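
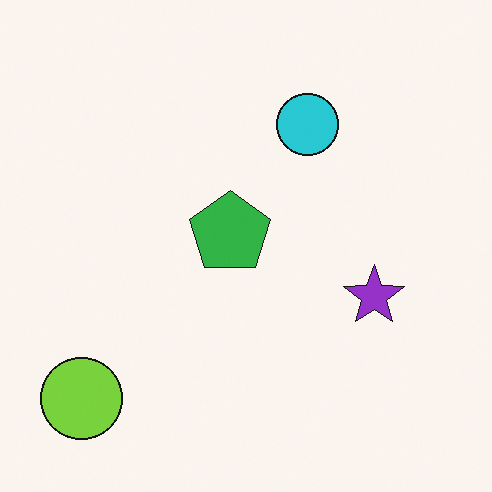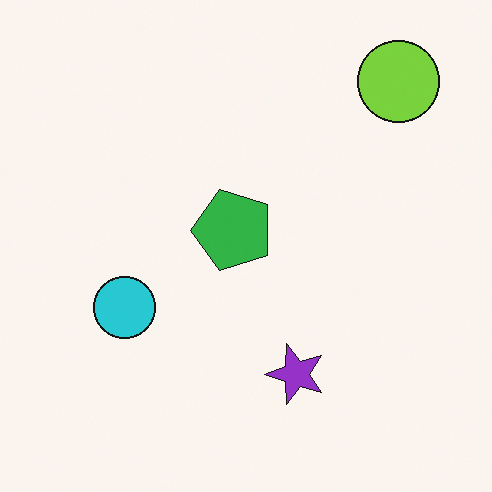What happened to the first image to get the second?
It was transposed (reflected across the top-left ↔ bottom-right diagonal).

Shapes have swapped their row and column positions — what was in the top-right is now in the bottom-left — a diagonal reflection.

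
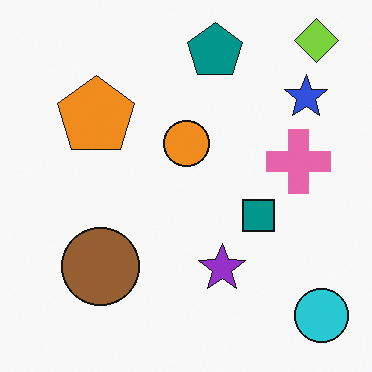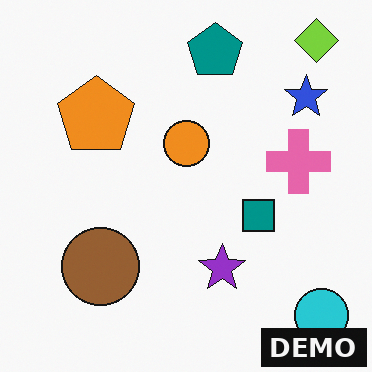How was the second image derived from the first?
The second image is the first watermarked with the text "DEMO" in the lower-right corner.

A dark label reading "DEMO" appears in the lower-right corner.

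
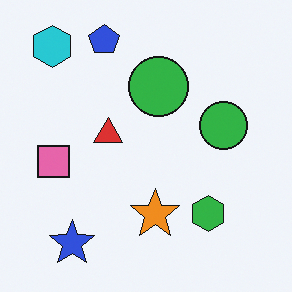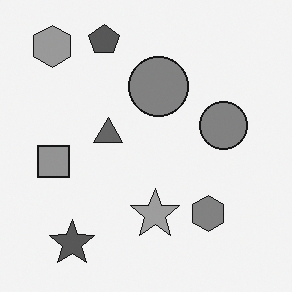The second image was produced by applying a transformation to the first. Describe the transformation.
Converted to grayscale.

All color is removed — every shape is now a shade of grey.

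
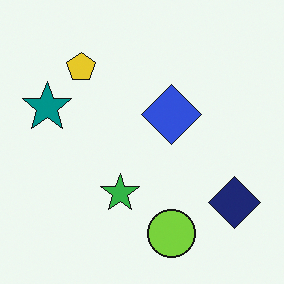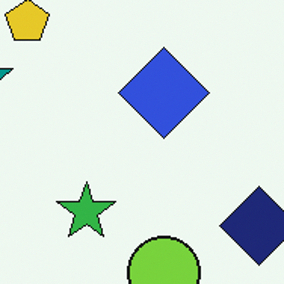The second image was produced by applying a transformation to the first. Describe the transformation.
It was cropped to a modestly smaller region and rescaled.

The visible shapes are larger and the field of view is narrower; shapes near the original edges may be partly or wholly outside the frame — a crop-and-rescale.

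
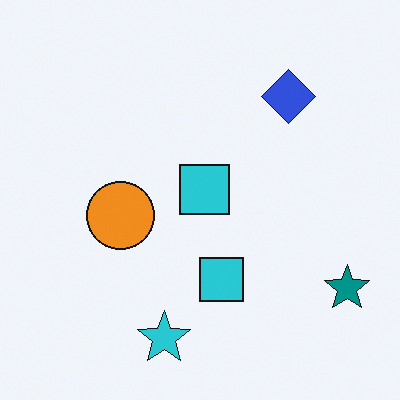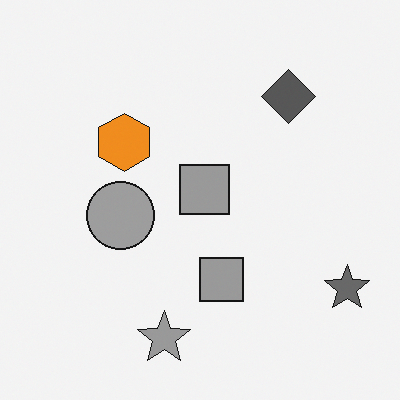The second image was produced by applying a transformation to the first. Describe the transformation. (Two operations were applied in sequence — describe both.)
The second image is the first converted to grayscale, then overlaid with an additional orange hexagon.

All color is removed — every shape is now a shade of grey. An orange hexagon appears in the second image that is absent from the first.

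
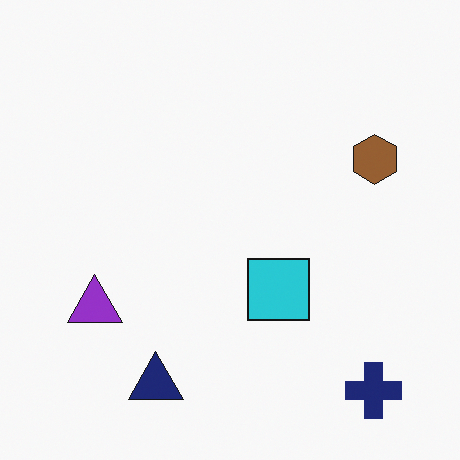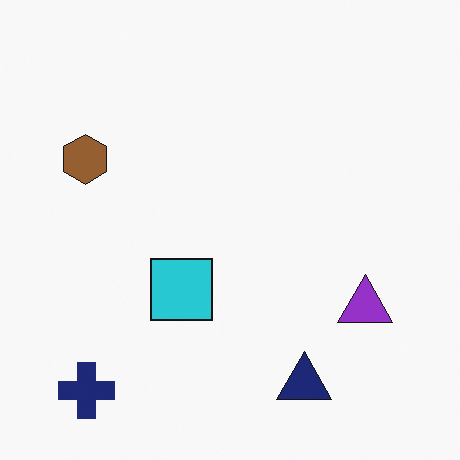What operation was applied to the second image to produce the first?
Flipped horizontally (left ↔ right).

The brown hexagon is in the left of the second image and the right of the first — shapes on opposite sides of the vertical midline have swapped in a mirror flip.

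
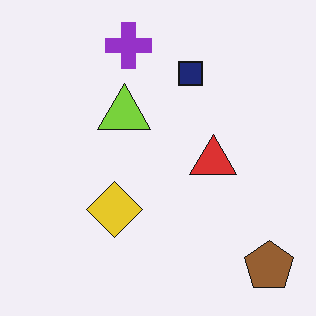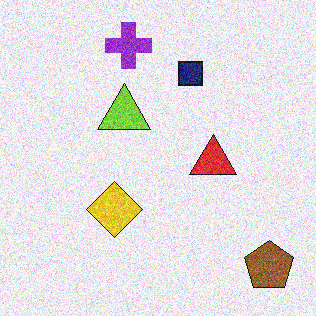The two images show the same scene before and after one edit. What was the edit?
It was degraded with visible gaussian noise.

Random speckle covers the whole image, including the flat background.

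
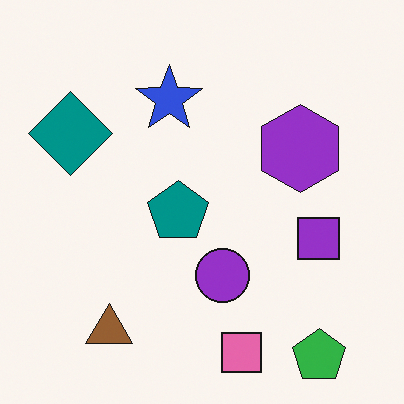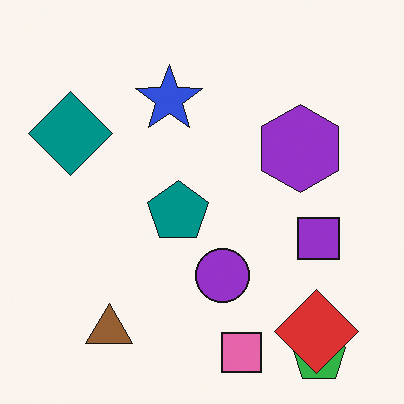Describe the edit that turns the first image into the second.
It was overlaid with an additional red diamond.

A red diamond appears in the second image that is absent from the first.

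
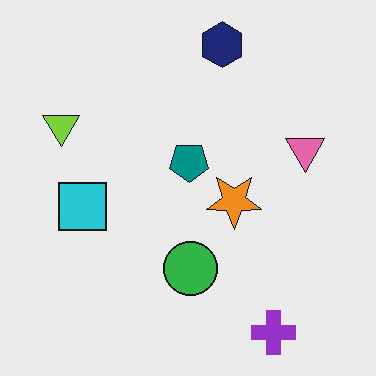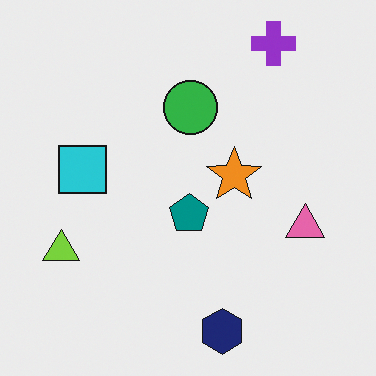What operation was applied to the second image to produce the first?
This is the original image flipped vertically (top ↔ bottom).

The purple cross is in the top-right of the second image and the bottom-right of the first — shapes on opposite sides of the horizontal midline have swapped in a mirror flip.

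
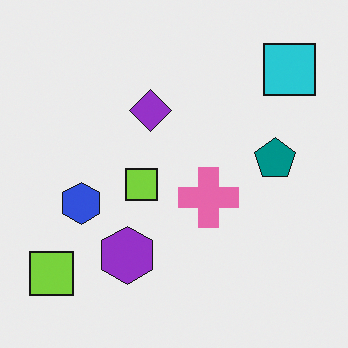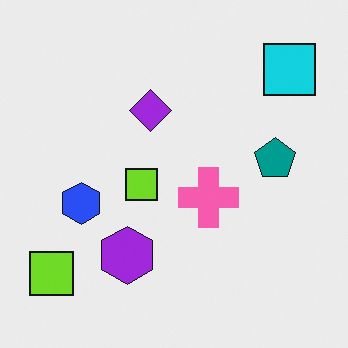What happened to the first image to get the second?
The image was slightly oversaturated.

All colors are more vivid — a global saturation change.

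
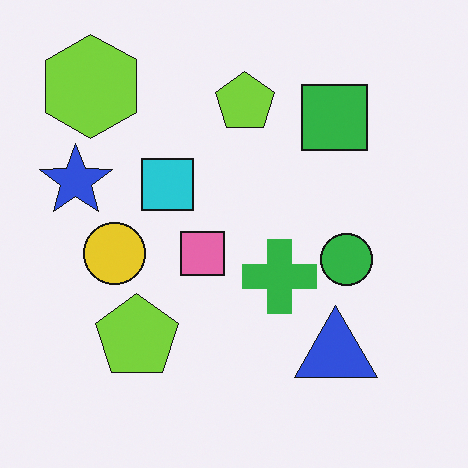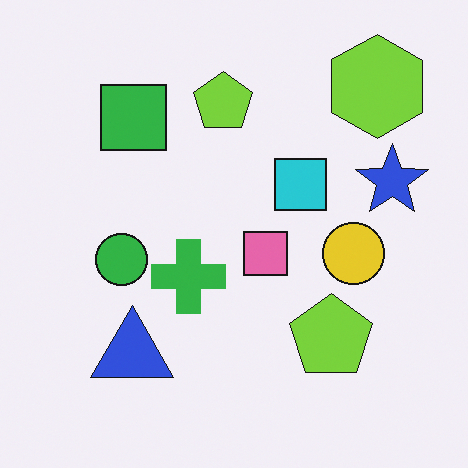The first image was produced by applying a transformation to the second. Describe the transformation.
The first image is the second flipped horizontally (left ↔ right).

The blue star is in the right of the second image and the left of the first — shapes on opposite sides of the vertical midline have swapped in a mirror flip.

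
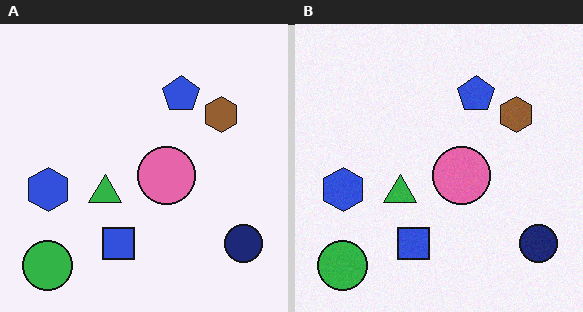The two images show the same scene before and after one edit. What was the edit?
This is the original image degraded with a light layer of grain.

Random speckle covers the whole image, including the flat background.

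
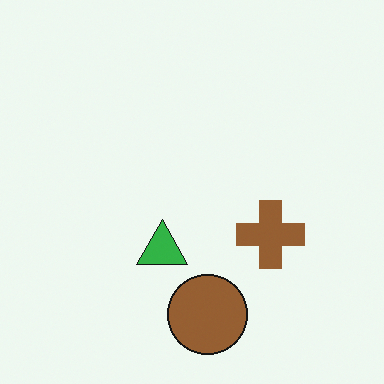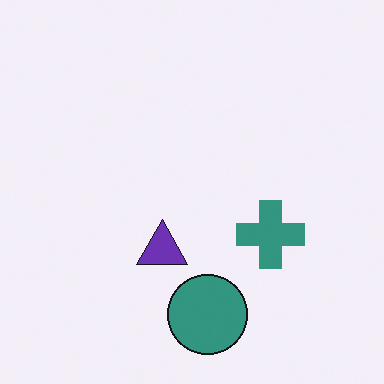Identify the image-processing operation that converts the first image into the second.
Hue-shifted through roughly a third of the color wheel.

Every shape's color has rotated by the same amount around the hue wheel — a uniform hue shift.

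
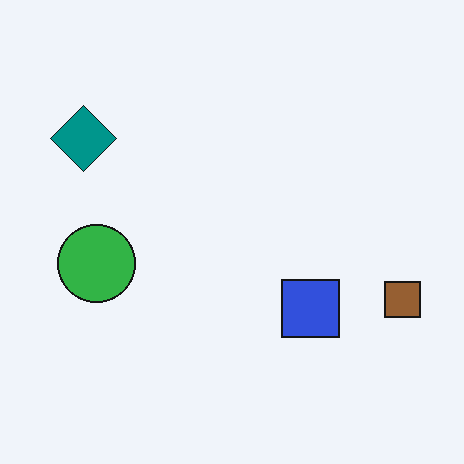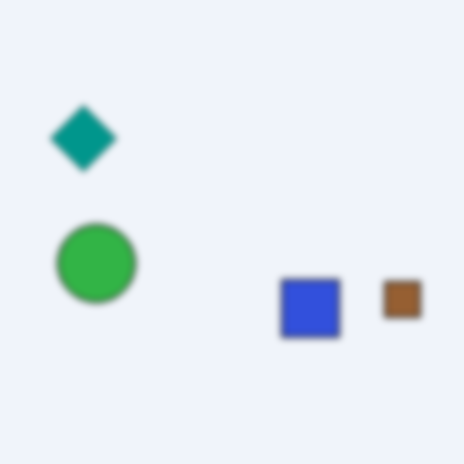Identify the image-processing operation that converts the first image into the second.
Noticeably gaussian-blurred.

Shape edges and outlines are uniformly softened across the whole image.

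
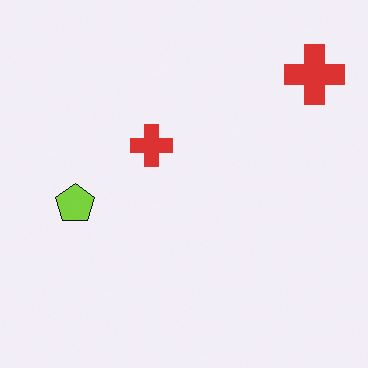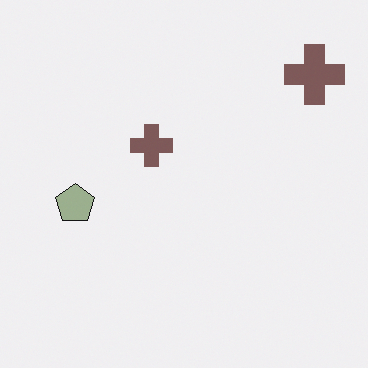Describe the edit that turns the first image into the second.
It was made much more muted (saturation change).

All colors are more muted and greyish — a global saturation change.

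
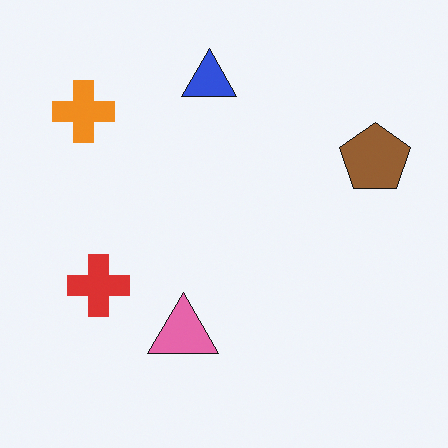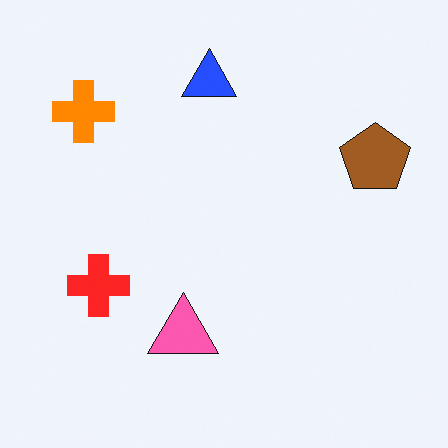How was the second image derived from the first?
It was slightly oversaturated.

All colors are more vivid — a global saturation change.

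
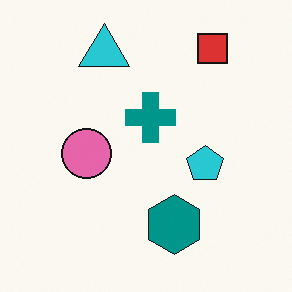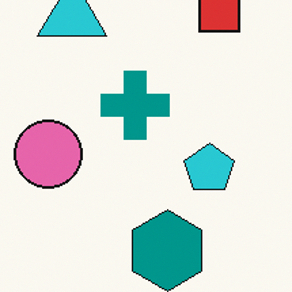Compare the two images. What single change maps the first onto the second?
It was cropped slightly and scaled back up.

The visible shapes are larger and the field of view is narrower; shapes near the original edges may be partly or wholly outside the frame — a crop-and-rescale.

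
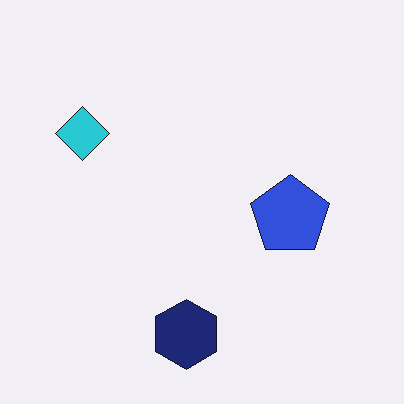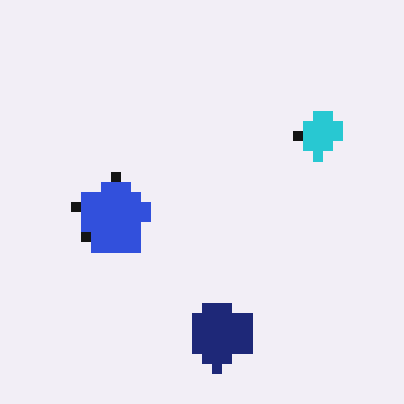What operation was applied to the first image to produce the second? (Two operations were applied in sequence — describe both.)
The transformation is: flipped horizontally (left ↔ right), then coarsely pixelated.

The cyan diamond is in the top-left of the first image and the top-right of the second — shapes on opposite sides of the vertical midline have swapped in a mirror flip. Shapes are reduced to large square blocks; fine edges and outlines are lost — a downscale-then-upscale (mosaic) effect.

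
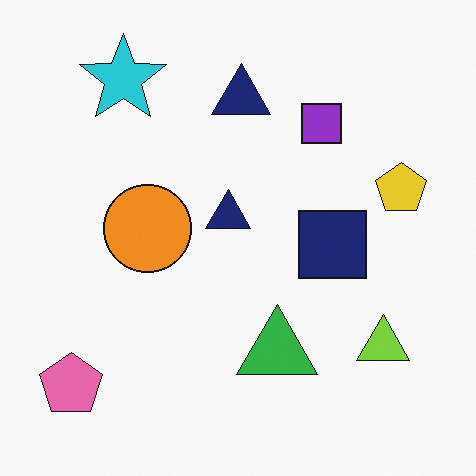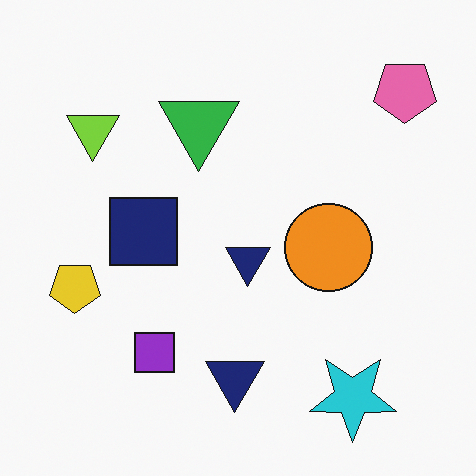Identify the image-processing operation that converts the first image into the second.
Rotated 180°.

The pink pentagon sits in the bottom-left of the first image and the top-right of the second — consistent with a whole-image 180° rotation.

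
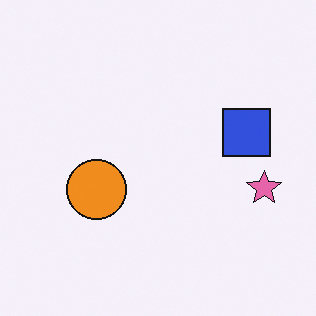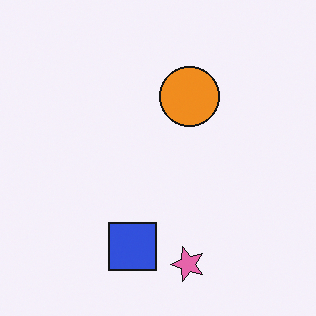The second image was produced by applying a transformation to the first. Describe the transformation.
The second image is the first transposed (reflected across the top-left ↔ bottom-right diagonal).

Shapes have swapped their row and column positions — what was in the top-right is now in the bottom-left — a diagonal reflection.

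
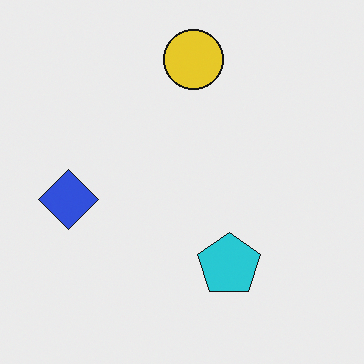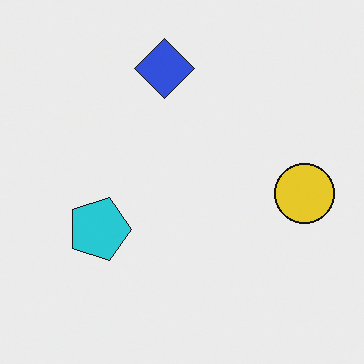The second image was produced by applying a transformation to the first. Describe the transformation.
Rotated 90° clockwise.

The yellow circle sits in the top of the first image and the right of the second — consistent with a whole-image 90° clockwise rotation.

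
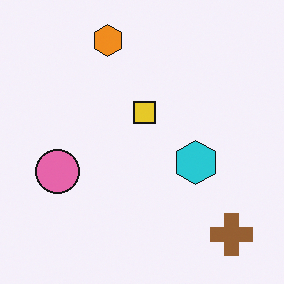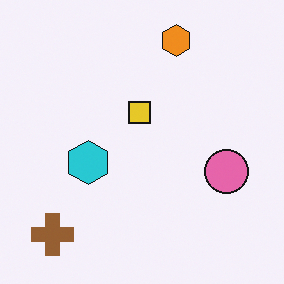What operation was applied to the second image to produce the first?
This is the original image flipped horizontally (left ↔ right).

The brown cross is in the bottom-left of the second image and the bottom-right of the first — shapes on opposite sides of the vertical midline have swapped in a mirror flip.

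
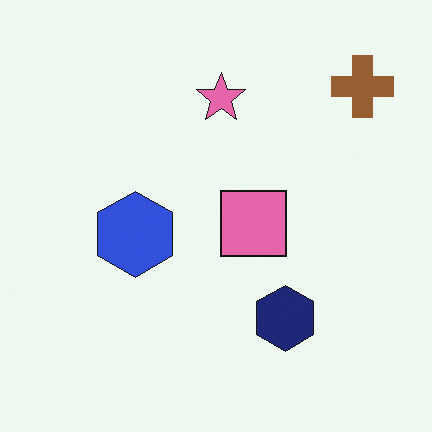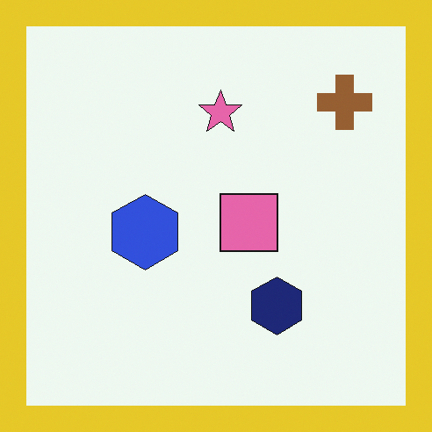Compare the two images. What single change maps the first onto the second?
This is the original image framed with a yellow border.

A solid yellow frame runs around the edge of the second image, with the content slightly shrunk inside it.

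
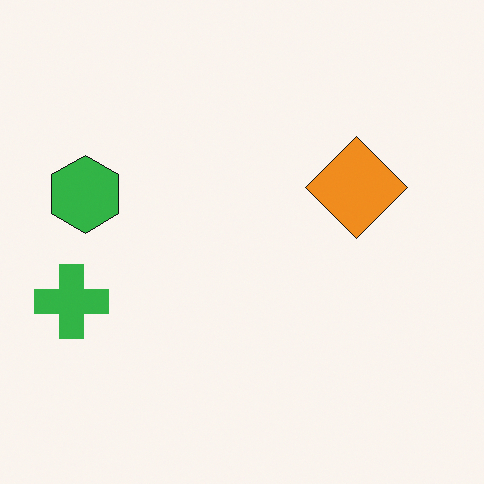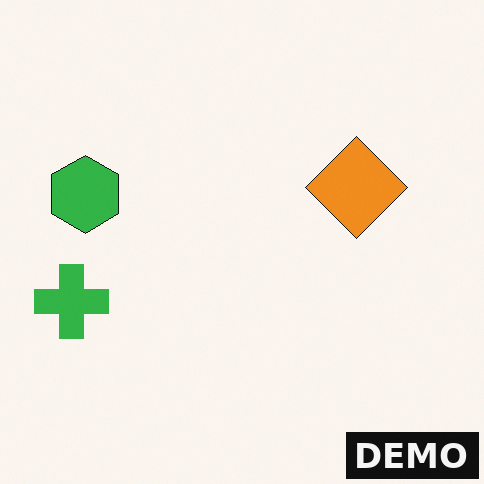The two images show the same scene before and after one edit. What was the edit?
It was watermarked with the text "DEMO" in the lower-right corner.

A dark label reading "DEMO" appears in the lower-right corner.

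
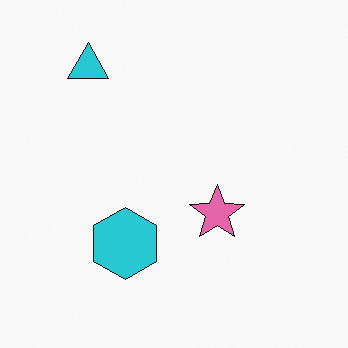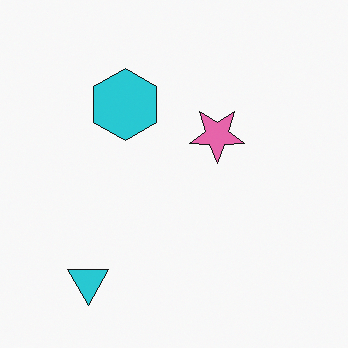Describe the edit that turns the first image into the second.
This is the original image flipped vertically (top ↔ bottom).

The cyan triangle is in the top-left of the first image and the bottom-left of the second — shapes on opposite sides of the horizontal midline have swapped in a mirror flip.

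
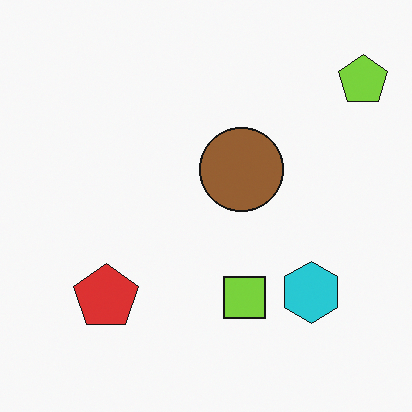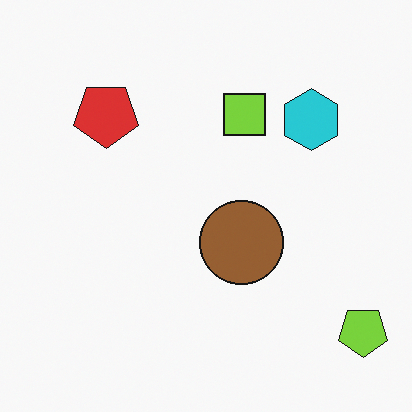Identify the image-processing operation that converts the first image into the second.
The transformation is: flipped vertically (top ↔ bottom).

The lime pentagon is in the top-right of the first image and the bottom-right of the second — shapes on opposite sides of the horizontal midline have swapped in a mirror flip.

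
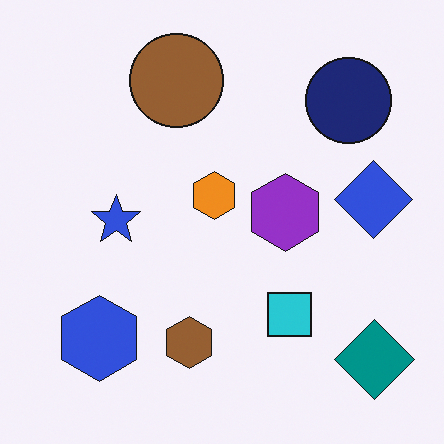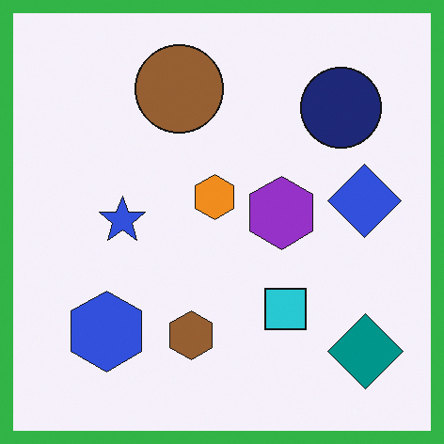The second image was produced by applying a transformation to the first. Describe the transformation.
The image was framed with a green border.

A solid green frame runs around the edge of the second image, with the content slightly shrunk inside it.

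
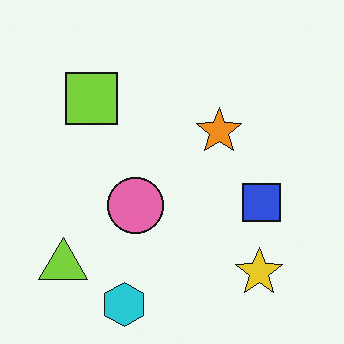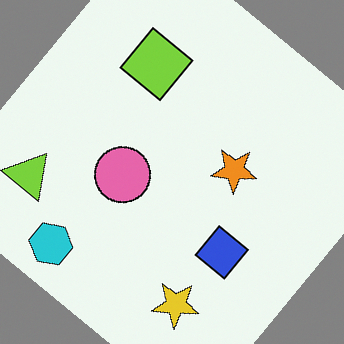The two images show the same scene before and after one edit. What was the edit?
This is the original image rotated clockwise by a large amount — several tens of degrees.

Every shape is tilted by the same angle and the image corners show triangular fill wedges — a whole-image rotation by a non-right angle.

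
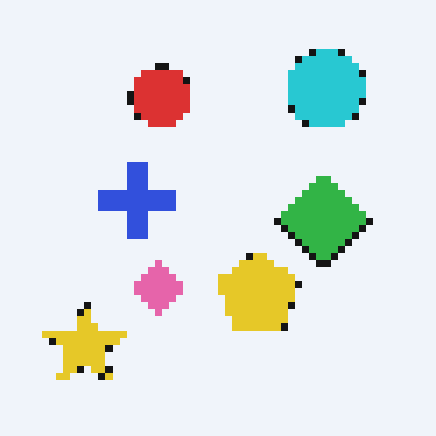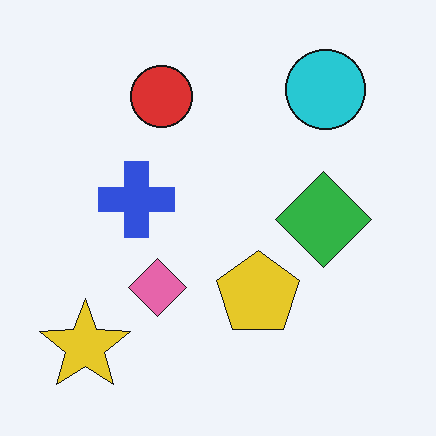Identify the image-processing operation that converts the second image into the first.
The first image is the second moderately pixelated.

Shapes are reduced to large square blocks; fine edges and outlines are lost — a downscale-then-upscale (mosaic) effect.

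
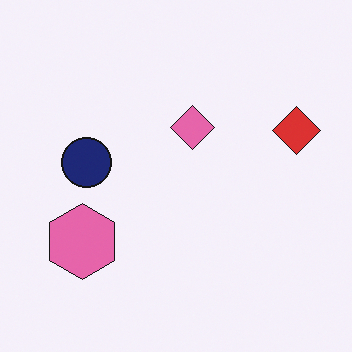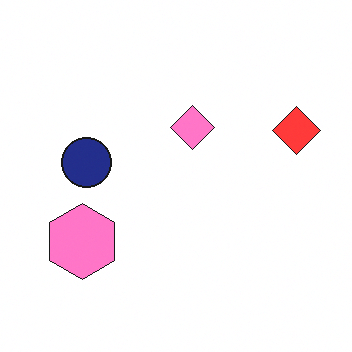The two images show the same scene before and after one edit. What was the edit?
This is the original image slightly brightened.

Every pixel — background and shapes alike — is uniformly brightened.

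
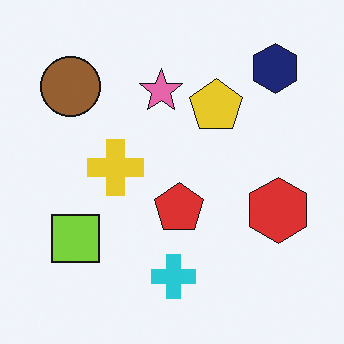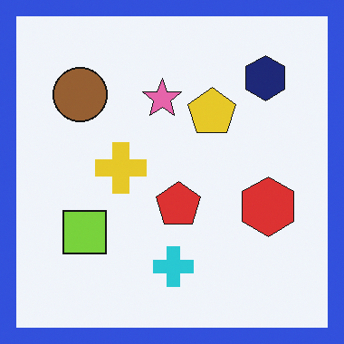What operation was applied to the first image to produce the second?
This is the original image framed with a blue border.

A solid blue frame runs around the edge of the second image, with the content slightly shrunk inside it.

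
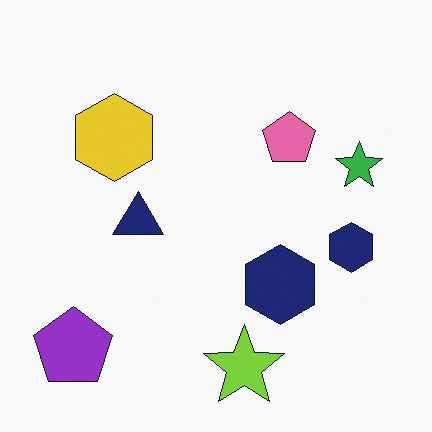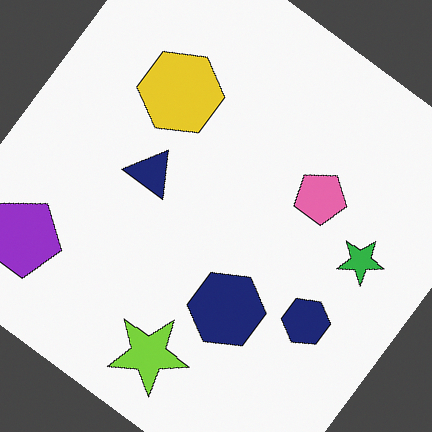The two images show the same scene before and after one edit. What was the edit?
The second image is the first rotated clockwise by a large amount — several tens of degrees.

Every shape is tilted by the same angle and the image corners show triangular fill wedges — a whole-image rotation by a non-right angle.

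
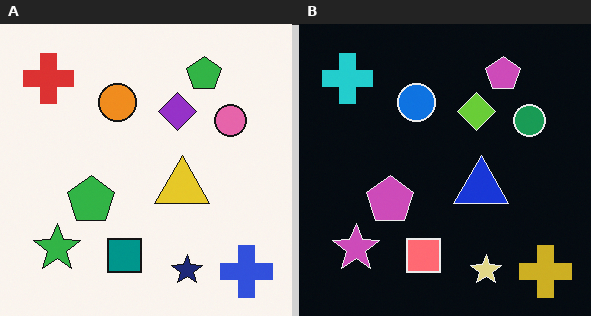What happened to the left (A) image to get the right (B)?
This is the original image color-inverted (negative).

The light background has become dark and every shape's color is its complement — a photographic negative.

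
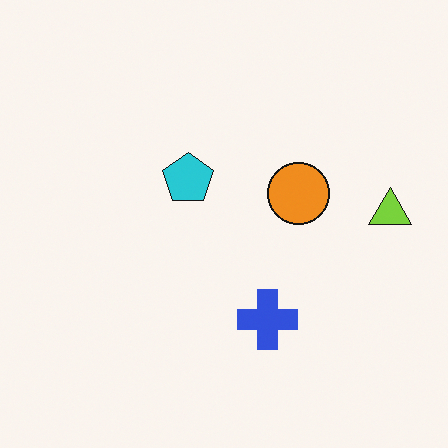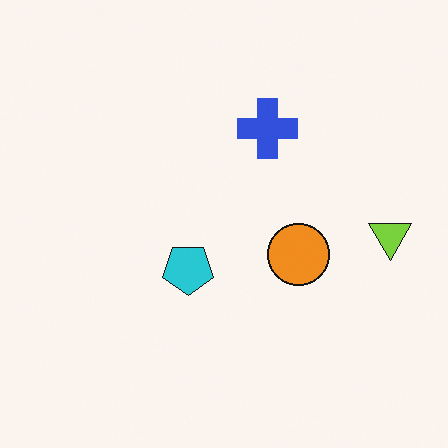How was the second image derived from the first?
It was flipped vertically (top ↔ bottom).

The blue cross is in the bottom of the first image and the top of the second — shapes on opposite sides of the horizontal midline have swapped in a mirror flip.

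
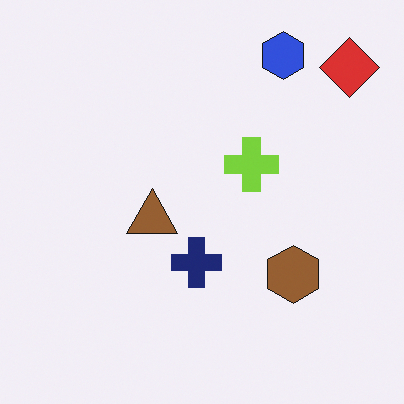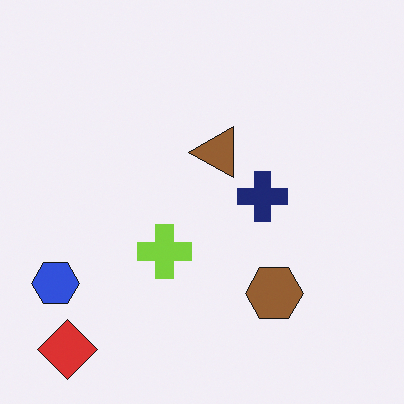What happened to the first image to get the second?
It was transposed (reflected across the top-left ↔ bottom-right diagonal).

Shapes have swapped their row and column positions — what was in the top-right is now in the bottom-left — a diagonal reflection.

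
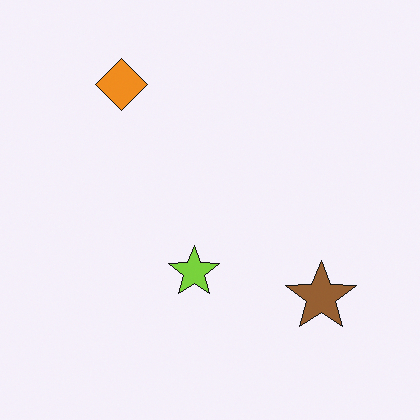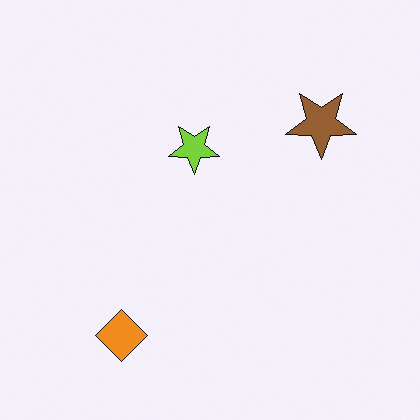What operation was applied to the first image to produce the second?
Flipped vertically (top ↔ bottom).

The orange diamond is in the top-left of the first image and the bottom-left of the second — shapes on opposite sides of the horizontal midline have swapped in a mirror flip.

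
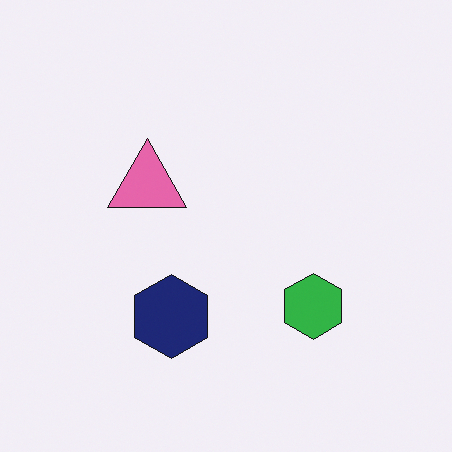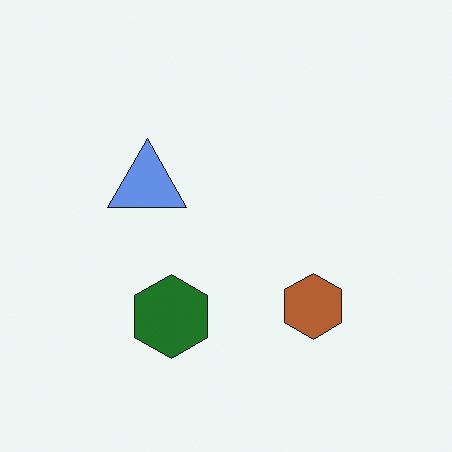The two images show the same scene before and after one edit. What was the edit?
This is the original image hue-shifted through roughly half the color wheel.

Every shape's color has rotated by the same amount around the hue wheel — a uniform hue shift.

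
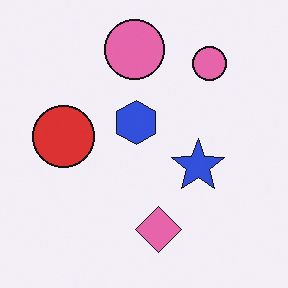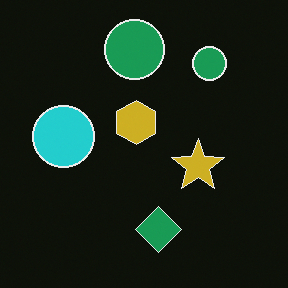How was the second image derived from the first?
This is the original image color-inverted (negative).

The light background has become dark and every shape's color is its complement — a photographic negative.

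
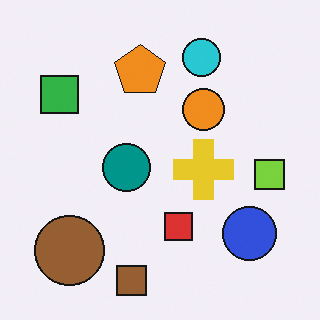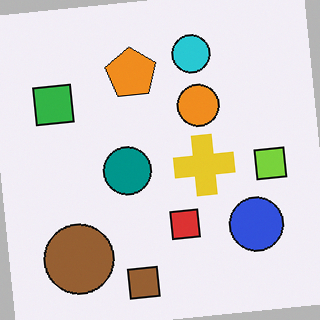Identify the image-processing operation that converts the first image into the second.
The image was rotated counter-clockwise by a slight angle.

Every shape is tilted by the same angle and the image corners show triangular fill wedges — a whole-image rotation by a non-right angle.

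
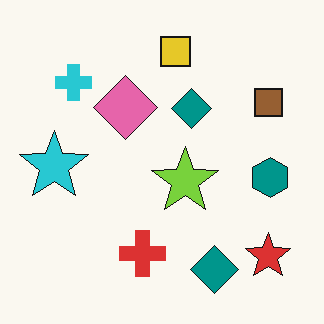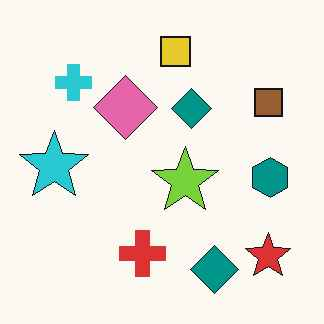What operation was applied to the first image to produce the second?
This is the original image JPEG-compressed with visible artifacts.

Blocky 8×8 compression artifacts appear around shape edges and the flat background shows ringing — characteristic JPEG degradation.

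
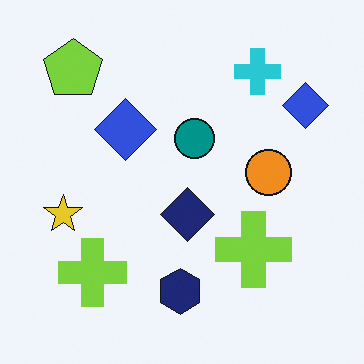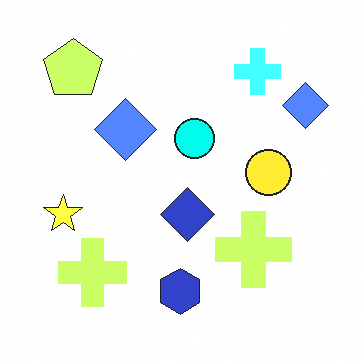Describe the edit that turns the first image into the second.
The transformation is: substantially brightened.

Every pixel — background and shapes alike — is uniformly brightened.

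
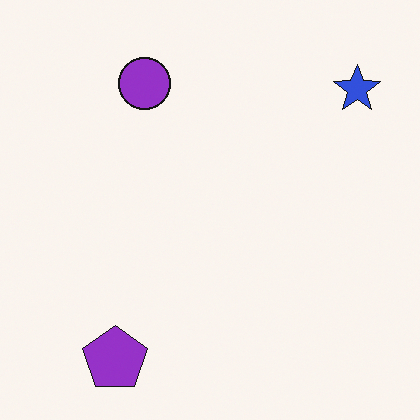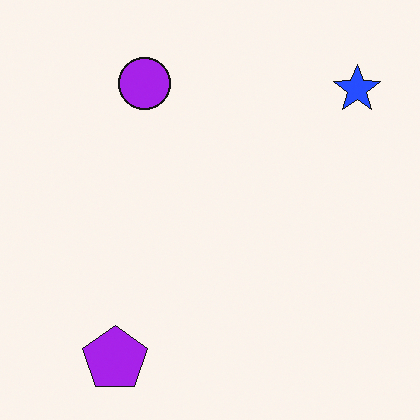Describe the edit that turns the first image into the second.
The transformation is: slightly oversaturated.

All colors are more vivid — a global saturation change.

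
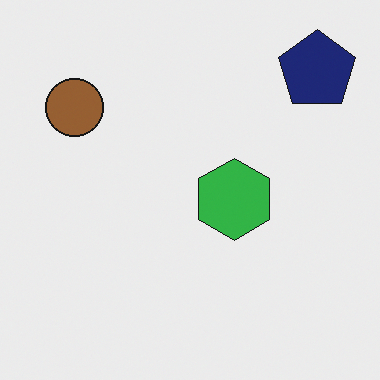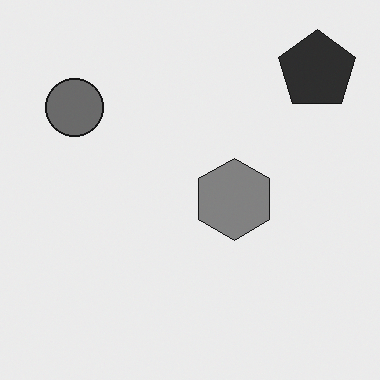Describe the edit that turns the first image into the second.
It was converted to grayscale.

All color is removed — every shape is now a shade of grey.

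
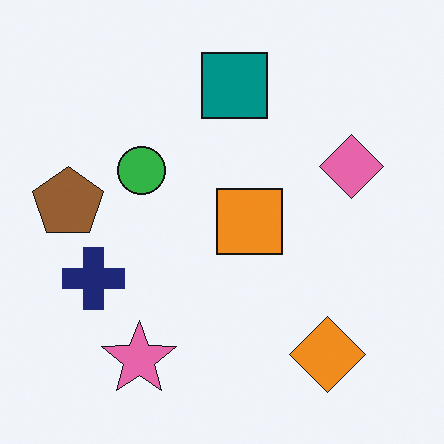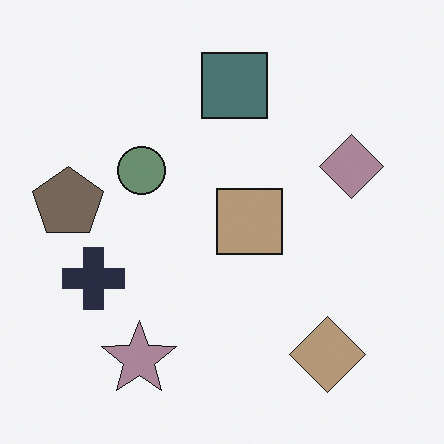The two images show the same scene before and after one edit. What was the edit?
The second image is the first made much more muted (saturation change).

All colors are more muted and greyish — a global saturation change.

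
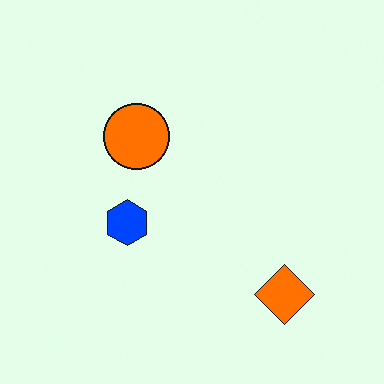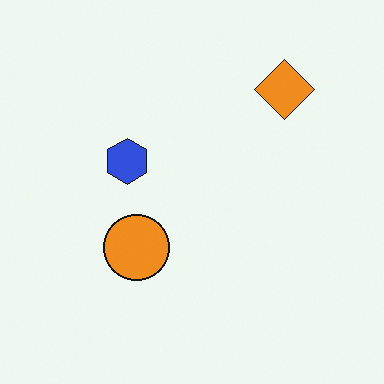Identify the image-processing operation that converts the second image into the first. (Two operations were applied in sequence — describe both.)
The image was flipped vertically (top ↔ bottom), then heavily oversaturated.

The orange diamond is in the top-right of the second image and the bottom-right of the first — shapes on opposite sides of the horizontal midline have swapped in a mirror flip. All colors are more vivid — a global saturation change.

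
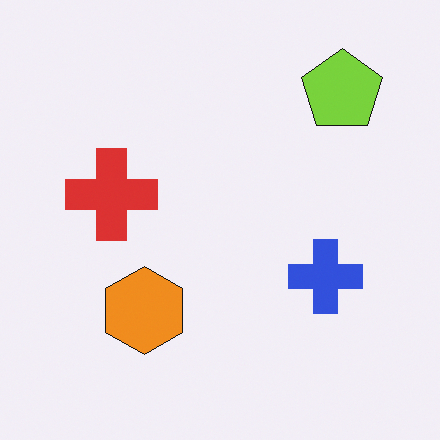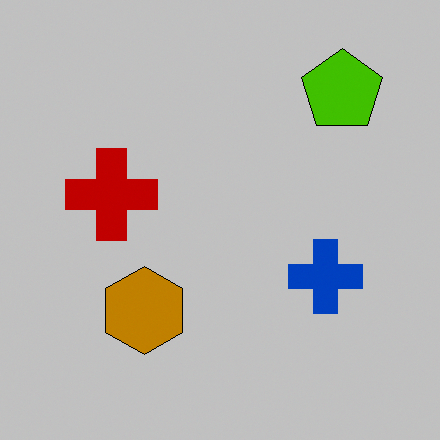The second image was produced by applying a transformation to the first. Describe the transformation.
The image was heavily posterized to just a handful of flat colors.

Each flat color has snapped to a coarser quantized level — most visibly, the near-white background has dropped to a flat grey.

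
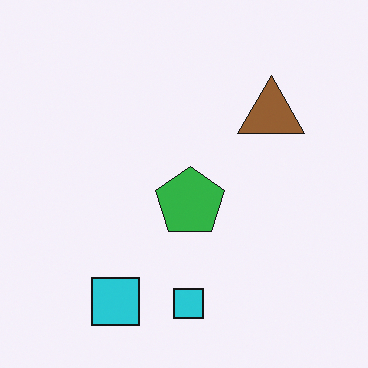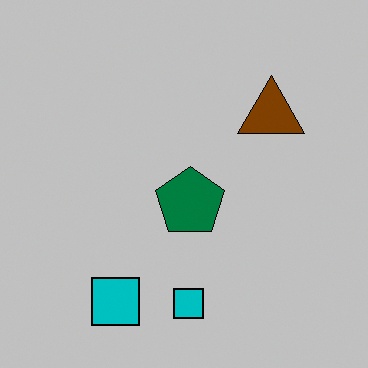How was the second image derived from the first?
This is the original image aggressively posterized.

Each flat color has snapped to a coarser quantized level — most visibly, the near-white background has dropped to a flat grey.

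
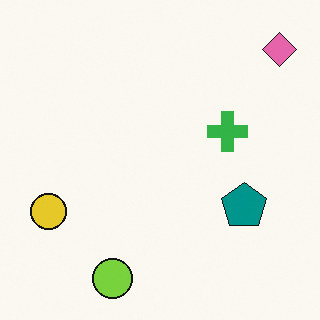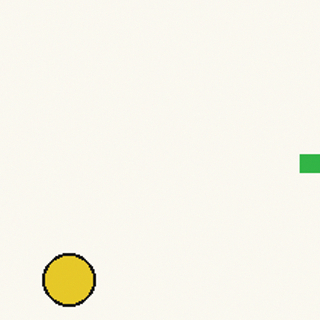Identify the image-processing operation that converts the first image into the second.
The second image is the first cropped slightly and scaled back up.

The visible shapes are larger and the field of view is narrower; shapes near the original edges may be partly or wholly outside the frame — a crop-and-rescale.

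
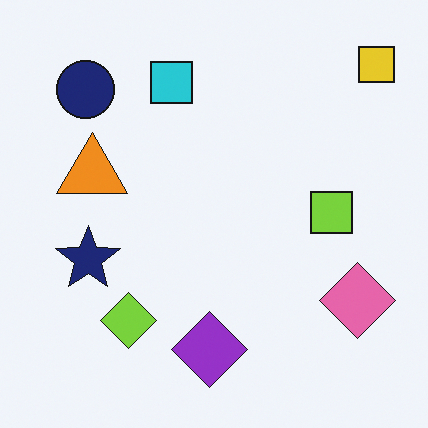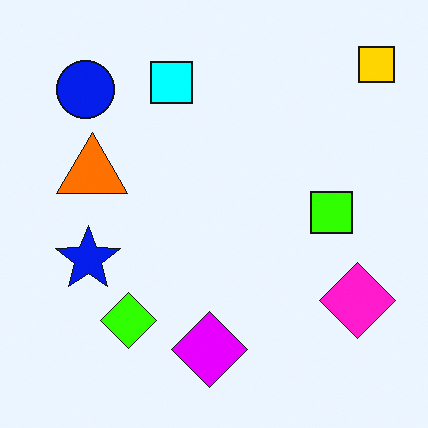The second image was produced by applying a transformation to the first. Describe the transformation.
This is the original image made much more vivid (saturation change).

All colors are more vivid — a global saturation change.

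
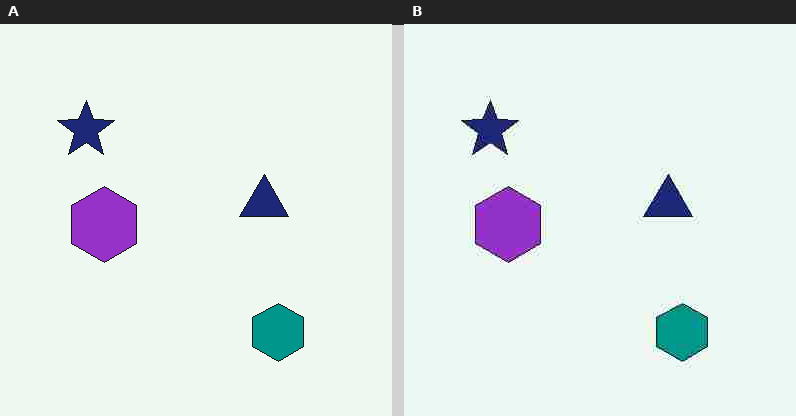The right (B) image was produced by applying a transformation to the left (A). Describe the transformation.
The transformation is: degraded with heavy JPEG compression.

Blocky 8×8 compression artifacts appear around shape edges and the flat background shows ringing — characteristic JPEG degradation.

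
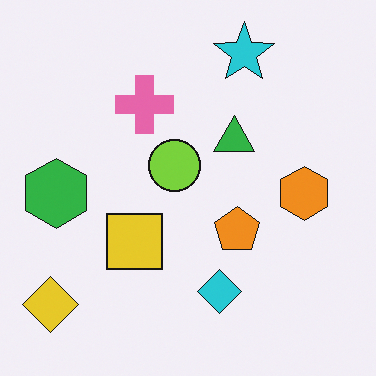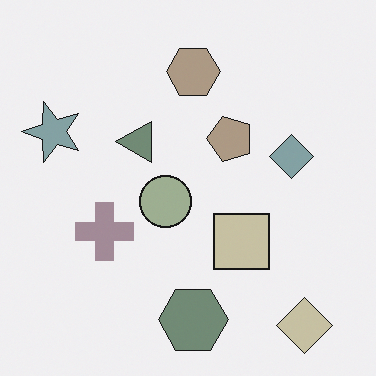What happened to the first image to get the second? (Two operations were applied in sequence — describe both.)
Made much more muted (saturation change), then rotated 90° counter-clockwise.

All colors are more muted and greyish — a global saturation change. The yellow diamond sits in the bottom-left of the first image and the bottom-right of the second — consistent with a whole-image 90° counter-clockwise rotation.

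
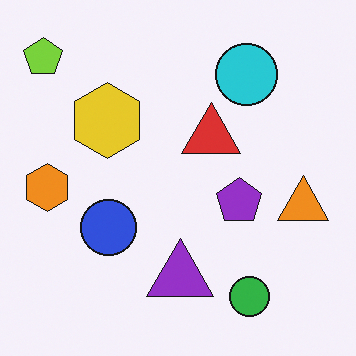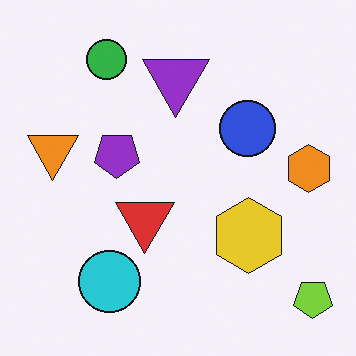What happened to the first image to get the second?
It was rotated 180°.

The lime pentagon sits in the top-left of the first image and the bottom-right of the second — consistent with a whole-image 180° rotation.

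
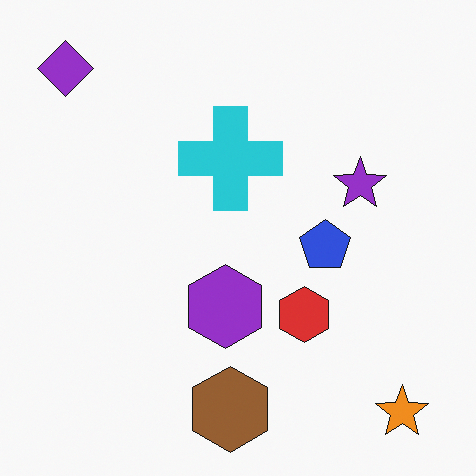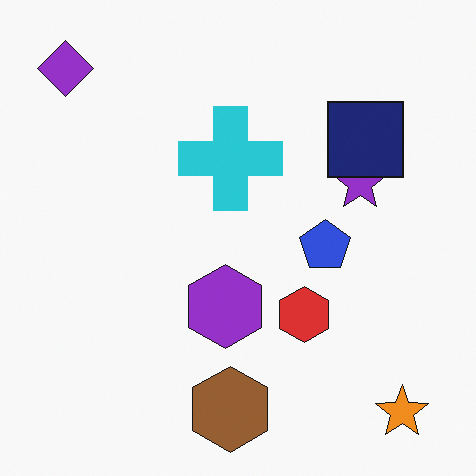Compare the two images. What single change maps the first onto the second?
The second image is the first overlaid with an additional navy square.

A navy square appears in the second image that is absent from the first.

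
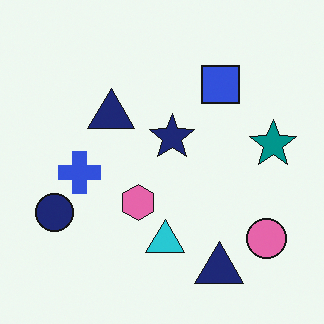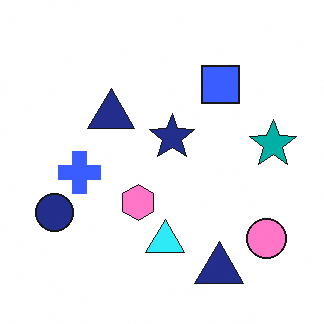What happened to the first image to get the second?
The transformation is: slightly brightened.

Every pixel — background and shapes alike — is uniformly brightened.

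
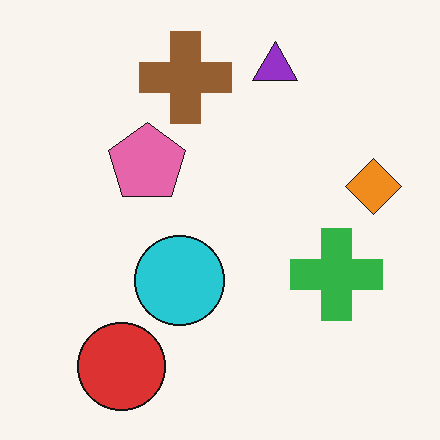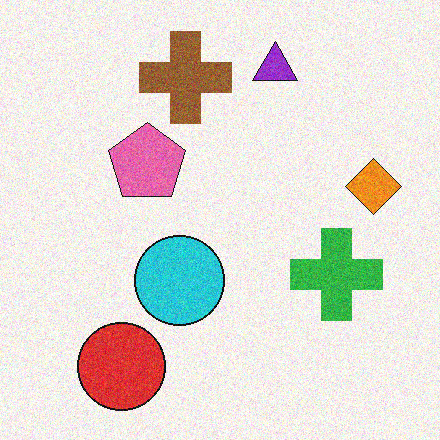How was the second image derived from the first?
This is the original image degraded with moderate additive noise.

Random speckle covers the whole image, including the flat background.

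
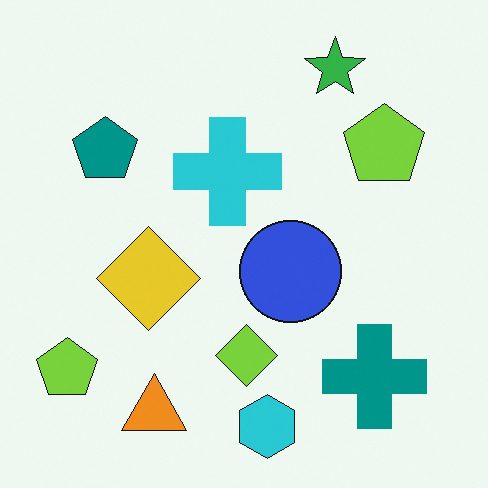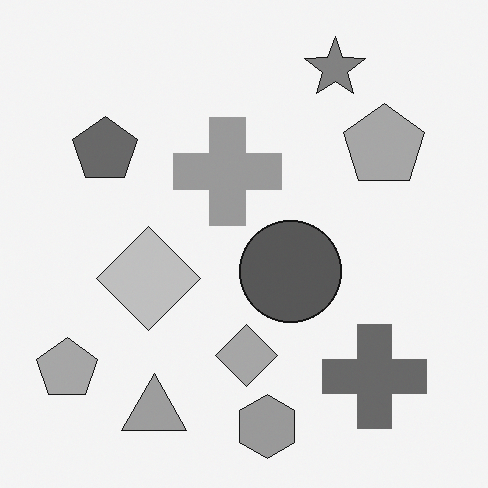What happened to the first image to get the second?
The second image is the first converted to grayscale.

All color is removed — every shape is now a shade of grey.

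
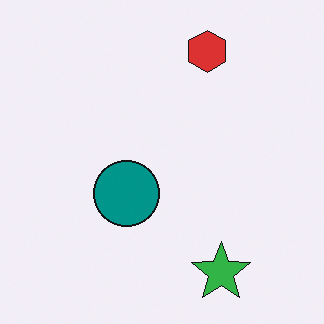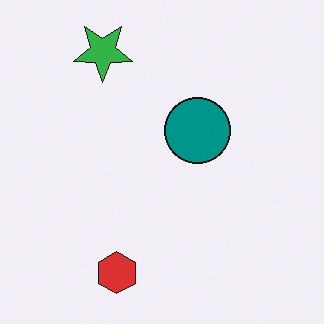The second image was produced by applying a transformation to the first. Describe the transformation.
The image was rotated 180°.

The green star sits in the bottom-right of the first image and the top-left of the second — consistent with a whole-image 180° rotation.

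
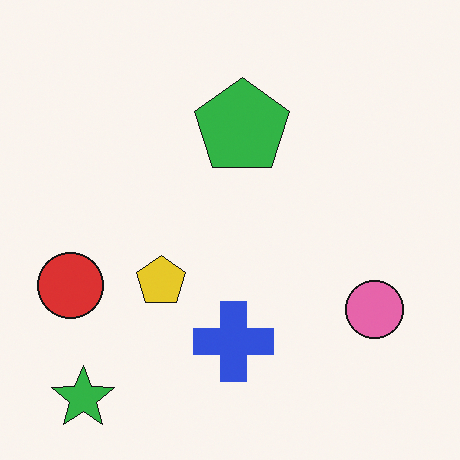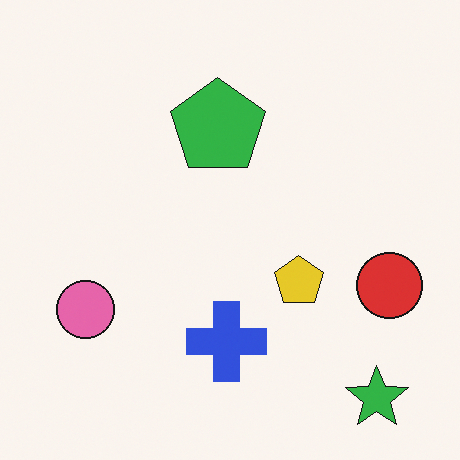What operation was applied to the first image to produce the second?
The image was flipped horizontally (left ↔ right).

The red circle is in the left of the first image and the right of the second — shapes on opposite sides of the vertical midline have swapped in a mirror flip.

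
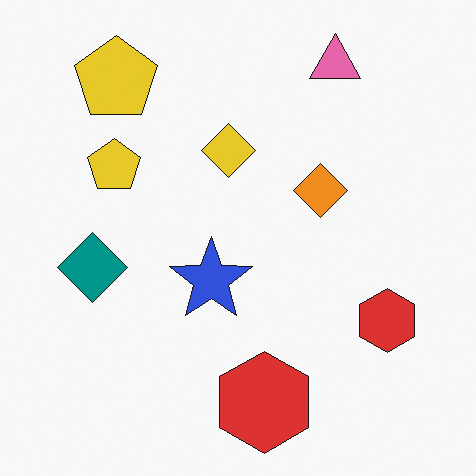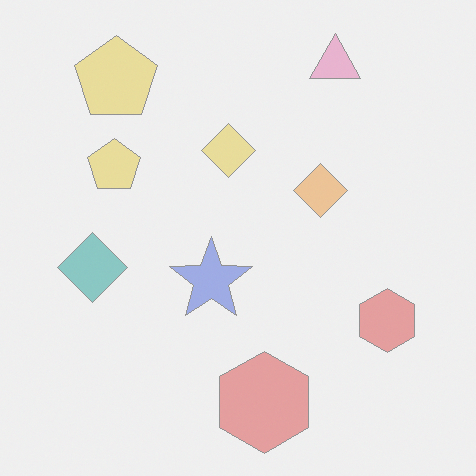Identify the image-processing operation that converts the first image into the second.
The image was washed out (contrast reduced).

Tones are pushed toward mid-grey across the whole image — a global contrast change.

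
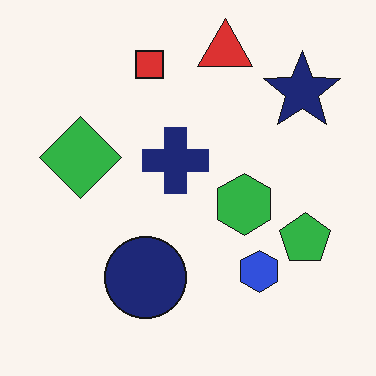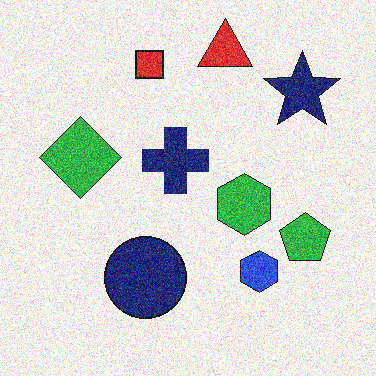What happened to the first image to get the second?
Degraded with heavy additive noise.

Random speckle covers the whole image, including the flat background.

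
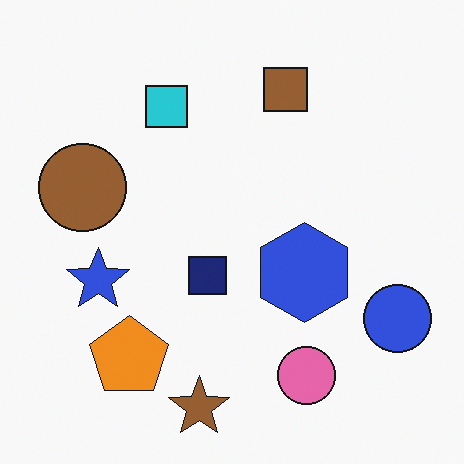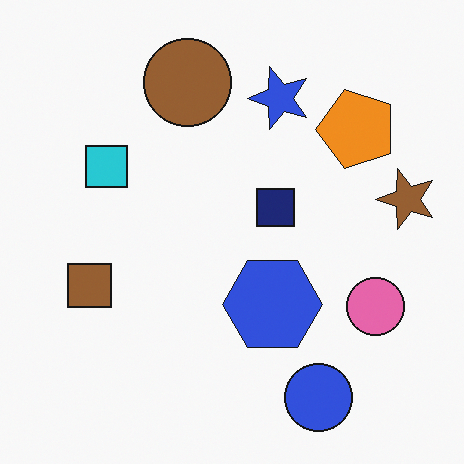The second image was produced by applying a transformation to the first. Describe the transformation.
The image was transposed (reflected across the top-left ↔ bottom-right diagonal).

Shapes have swapped their row and column positions — what was in the top-right is now in the bottom-left — a diagonal reflection.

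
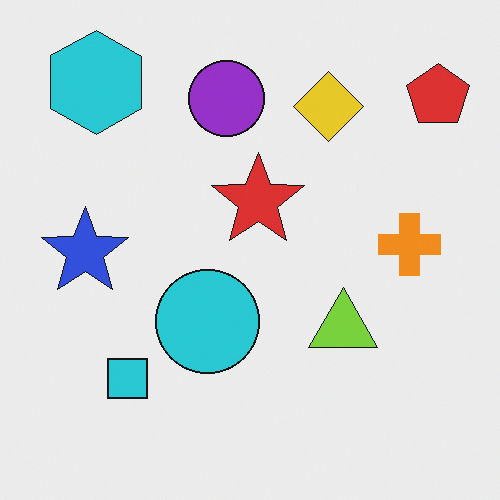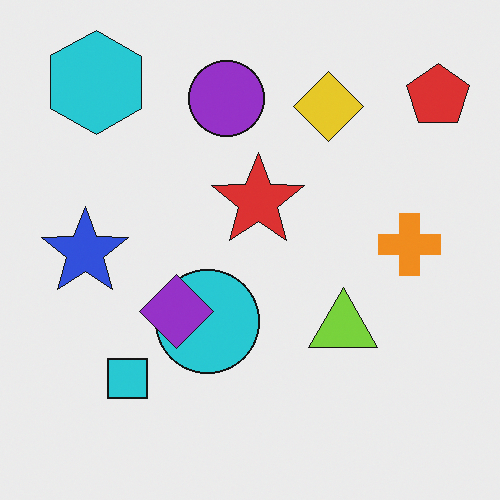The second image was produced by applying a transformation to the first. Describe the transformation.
The image was overlaid with an additional purple diamond.

A purple diamond appears in the second image that is absent from the first.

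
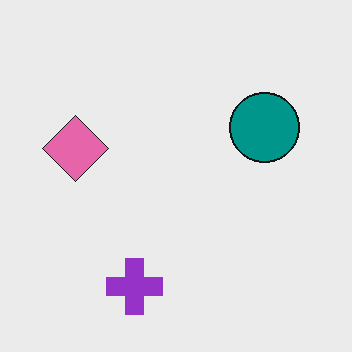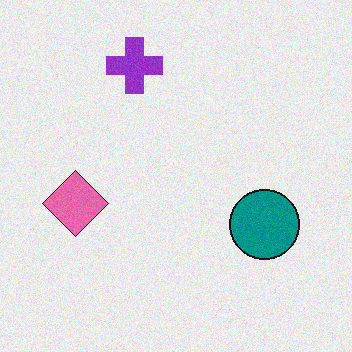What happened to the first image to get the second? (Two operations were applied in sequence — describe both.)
The image was flipped vertically (top ↔ bottom), then degraded with subtle gaussian noise.

The purple cross is in the bottom of the first image and the top of the second — shapes on opposite sides of the horizontal midline have swapped in a mirror flip. Random speckle covers the whole image, including the flat background.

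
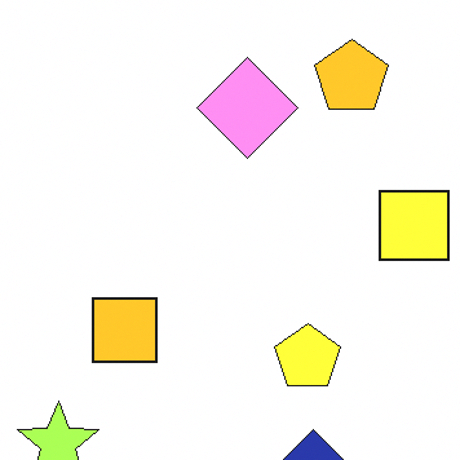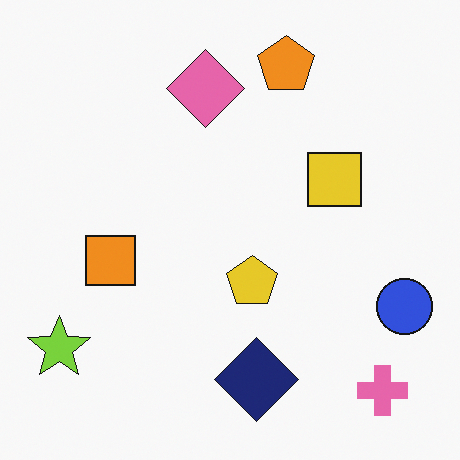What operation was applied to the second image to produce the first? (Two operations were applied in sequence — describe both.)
The image was substantially brightened, then cropped to a modestly smaller region and rescaled.

Every pixel — background and shapes alike — is uniformly brightened. The visible shapes are larger and the field of view is narrower; shapes near the original edges may be partly or wholly outside the frame — a crop-and-rescale.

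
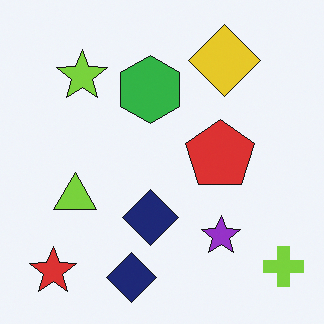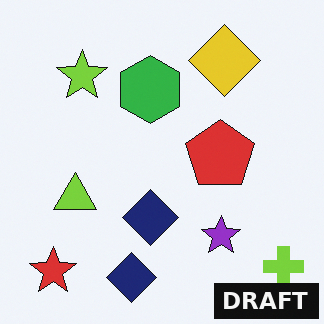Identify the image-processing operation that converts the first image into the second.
The transformation is: watermarked with the text "DRAFT" in the lower-right corner.

A dark label reading "DRAFT" appears in the lower-right corner.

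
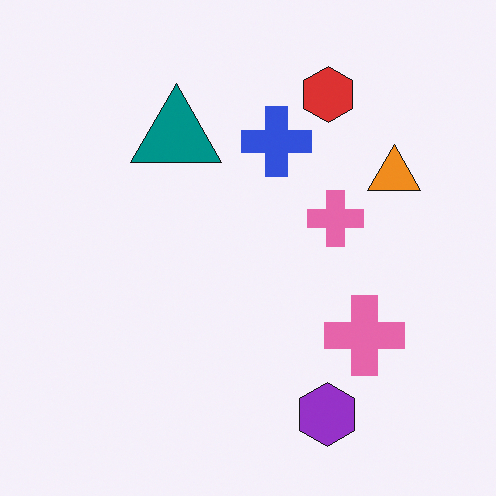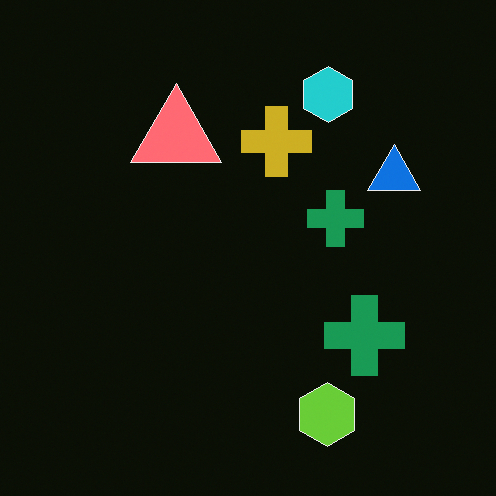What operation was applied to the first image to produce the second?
The transformation is: color-inverted (negative).

The light background has become dark and every shape's color is its complement — a photographic negative.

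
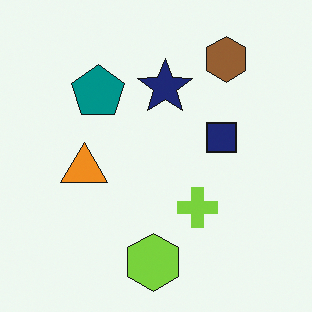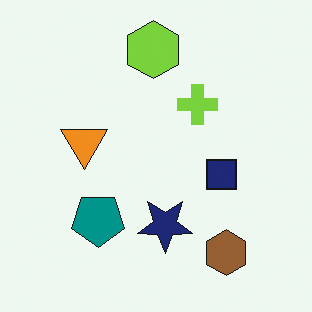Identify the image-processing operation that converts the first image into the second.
The second image is the first flipped vertically (top ↔ bottom).

The lime hexagon is in the bottom of the first image and the top of the second — shapes on opposite sides of the horizontal midline have swapped in a mirror flip.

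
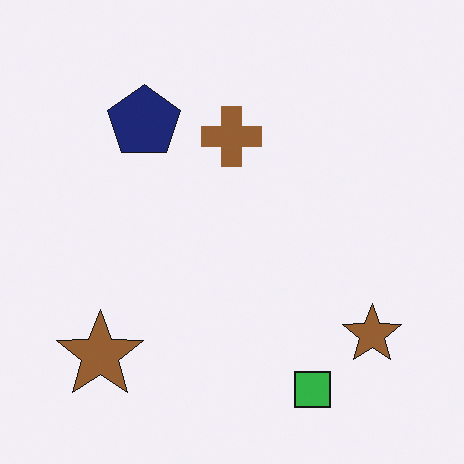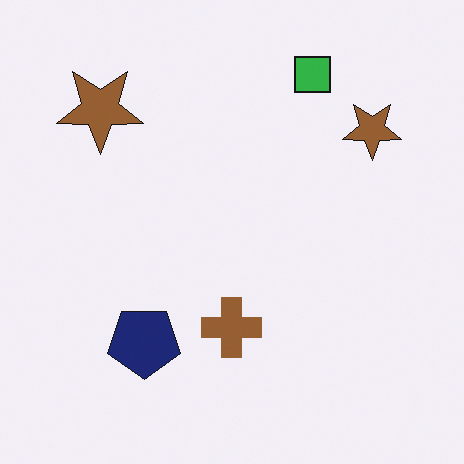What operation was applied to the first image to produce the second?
Flipped vertically (top ↔ bottom).

The green square is in the bottom-right of the first image and the top-right of the second — shapes on opposite sides of the horizontal midline have swapped in a mirror flip.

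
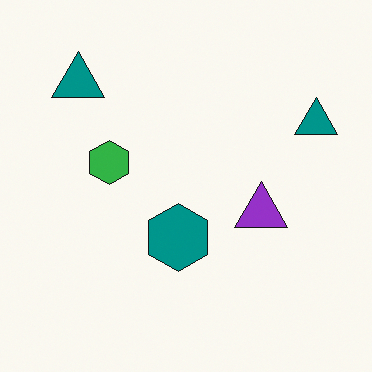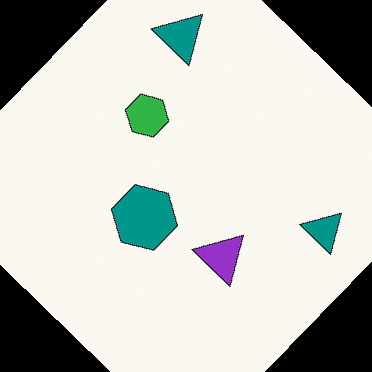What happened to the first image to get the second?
The transformation is: rotated clockwise by a large amount — several tens of degrees.

Every shape is tilted by the same angle and the image corners show triangular fill wedges — a whole-image rotation by a non-right angle.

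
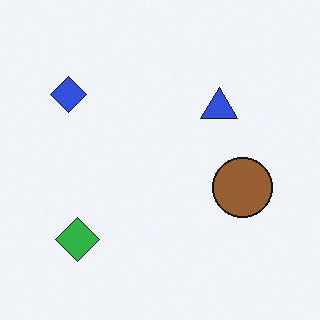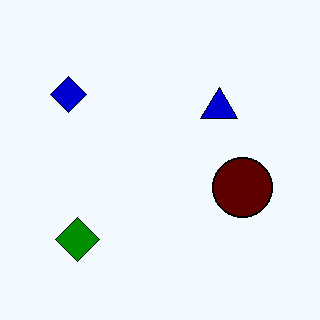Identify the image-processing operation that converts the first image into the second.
Given much higher contrast.

Tones are pushed away from mid-grey across the whole image — a global contrast change.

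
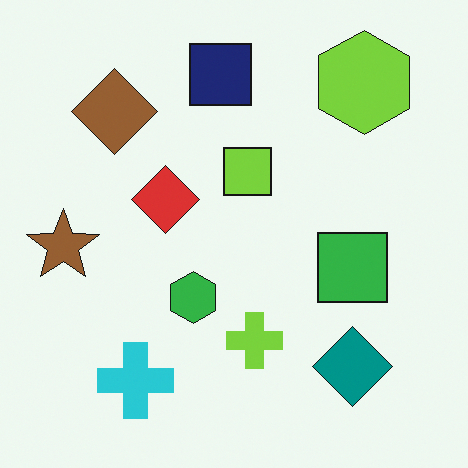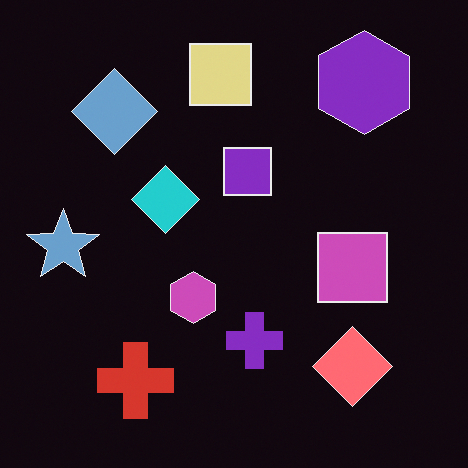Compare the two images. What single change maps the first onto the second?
The image was color-inverted (negative).

The light background has become dark and every shape's color is its complement — a photographic negative.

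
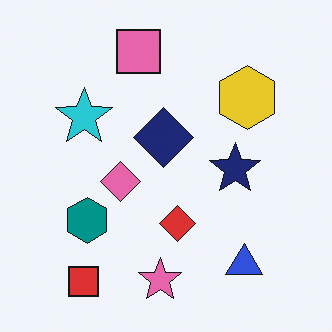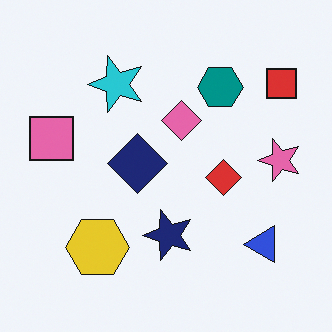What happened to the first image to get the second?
Transposed (reflected across the top-left ↔ bottom-right diagonal).

Shapes have swapped their row and column positions — what was in the top-right is now in the bottom-left — a diagonal reflection.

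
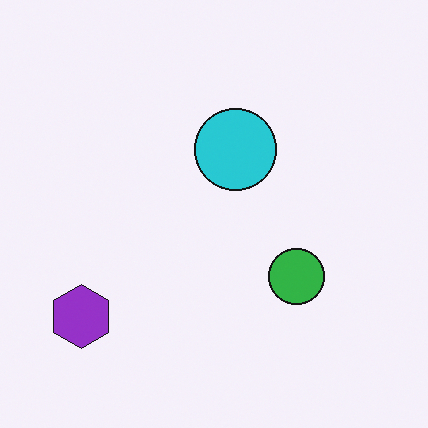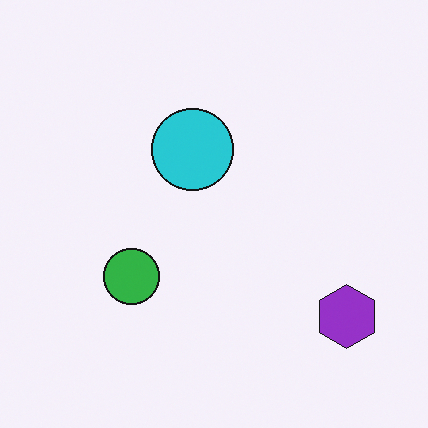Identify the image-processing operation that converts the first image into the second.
The transformation is: flipped horizontally (left ↔ right).

The purple hexagon is in the bottom-left of the first image and the bottom-right of the second — shapes on opposite sides of the vertical midline have swapped in a mirror flip.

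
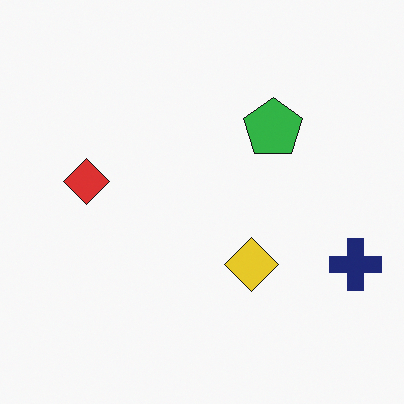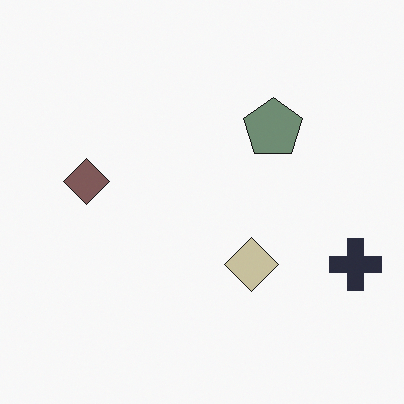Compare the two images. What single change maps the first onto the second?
This is the original image heavily desaturated.

All colors are more muted and greyish — a global saturation change.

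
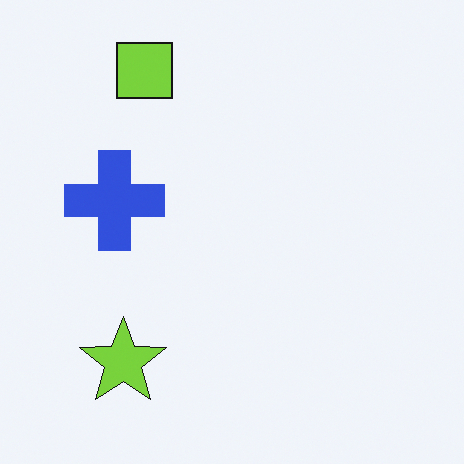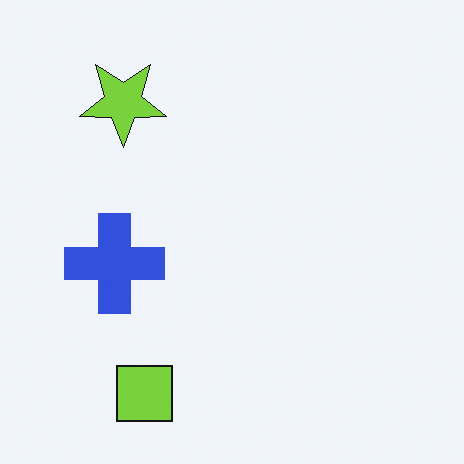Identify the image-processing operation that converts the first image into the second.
This is the original image flipped vertically (top ↔ bottom).

The lime square is in the top-left of the first image and the bottom-left of the second — shapes on opposite sides of the horizontal midline have swapped in a mirror flip.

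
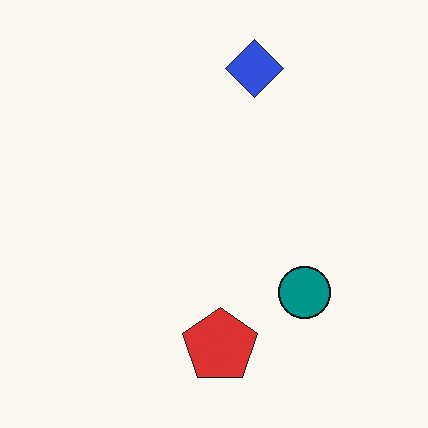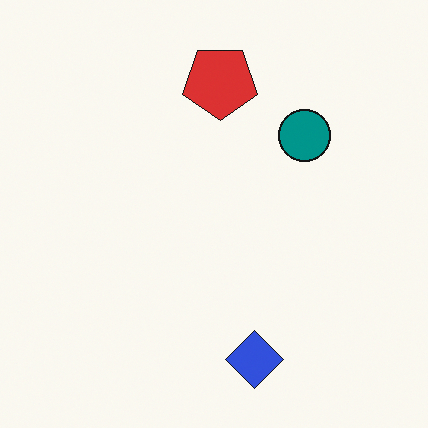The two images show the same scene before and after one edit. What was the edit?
The transformation is: flipped vertically (top ↔ bottom).

The blue diamond is in the top of the first image and the bottom of the second — shapes on opposite sides of the horizontal midline have swapped in a mirror flip.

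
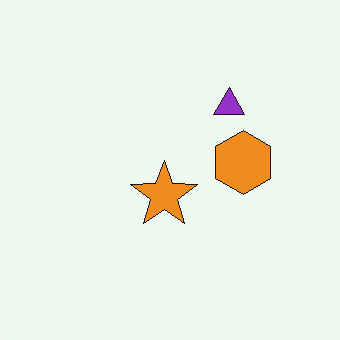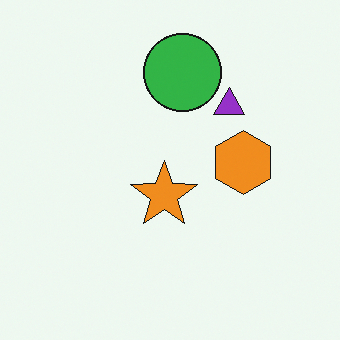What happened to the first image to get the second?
The image was overlaid with an additional green circle.

A green circle appears in the second image that is absent from the first.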